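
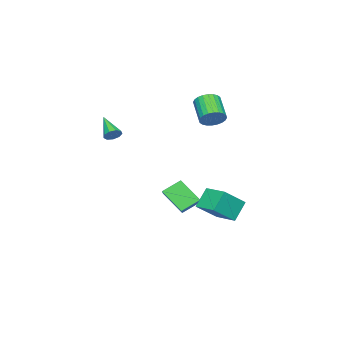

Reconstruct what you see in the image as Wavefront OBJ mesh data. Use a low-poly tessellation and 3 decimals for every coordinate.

v -2.437 0.6 -5.015
v -3.407 0.785 -3.794
v -1.914 2.122 -4.829
v -2.884 2.307 -3.609
v -0.996 -0.047 -3.771
v -1.966 0.138 -2.551
v -0.473 1.475 -3.586
v -1.443 1.66 -2.365
v 4.237 -2.529 3.282
v 4.735 -2.776 3.408
v 3.423 -3.671 4.258
v 4.655 -2.497 3.668
v 4.38 -2.232 3.747
v 4.038 -2.107 3.609
v 3.789 -2.178 3.317
v 3.75 -2.414 3.009
v 3.939 -2.703 2.828
v 4.268 -2.911 2.86
v 4.582 -2.939 3.089
v -3.244 -0.949 -4.372
v -3.407 -2.398 -3.077
v -2.487 -0.574 -3.856
v -2.65 -2.022 -2.561
v -2.33 -1.738 -5.139
v -2.493 -3.186 -3.844
v -1.573 -1.362 -4.623
v -1.736 -2.811 -3.328
v -2.509 0.259 3.009
v -1.96 -0.387 2.948
v -3.021 -1.385 3.971
v -3.571 -0.739 4.031
v -1.847 -0.231 3.218
v -2.908 -1.229 4.241
v -1.835 0 3.456
v -2.896 -0.998 4.479
v -1.925 0.27 3.626
v -2.986 -0.728 4.649
v -2.104 0.539 3.702
v -3.166 -0.459 4.724
v -2.346 0.765 3.672
v -3.407 -0.234 4.695
v -2.611 0.913 3.541
v -3.673 -0.085 4.564
v -2.862 0.963 3.33
v -3.923 -0.035 4.352
v -3.059 0.905 3.069
v -4.12 -0.093 4.092
v -3.172 0.749 2.799
v -4.233 -0.249 3.822
v -3.184 0.518 2.561
v -4.245 -0.48 3.584
v -3.094 0.248 2.391
v -4.155 -0.75 3.414
v -2.914 -0.021 2.316
v -3.976 -1.019 3.338
v -2.673 -0.246 2.345
v -3.734 -1.245 3.368
v -2.407 -0.395 2.476
v -3.469 -1.393 3.499
v -2.157 -0.445 2.688
v -3.218 -1.443 3.71
f 2 4 1
f 5 2 1
f 1 4 3
f 3 5 1
f 2 8 4
f 6 2 5
f 6 8 2
f 4 8 3
f 7 5 3
f 3 8 7
f 7 6 5
f 8 6 7
f 10 9 12
f 10 12 11
f 12 9 13
f 12 13 11
f 13 9 14
f 13 14 11
f 14 9 15
f 14 15 11
f 15 9 16
f 15 16 11
f 16 9 17
f 16 17 11
f 17 9 18
f 17 18 11
f 18 9 19
f 18 19 11
f 19 9 10
f 19 10 11
f 21 23 20
f 24 21 20
f 20 23 22
f 22 24 20
f 21 27 23
f 25 21 24
f 25 27 21
f 23 27 22
f 26 24 22
f 22 27 26
f 26 25 24
f 27 25 26
f 29 28 32
f 29 32 30
f 30 32 33
f 30 33 31
f 32 28 34
f 32 34 33
f 33 34 35
f 33 35 31
f 34 28 36
f 34 36 35
f 35 36 37
f 35 37 31
f 36 28 38
f 36 38 37
f 37 38 39
f 37 39 31
f 38 28 40
f 38 40 39
f 39 40 41
f 39 41 31
f 40 28 42
f 40 42 41
f 41 42 43
f 41 43 31
f 42 28 44
f 42 44 43
f 43 44 45
f 43 45 31
f 44 28 46
f 44 46 45
f 45 46 47
f 45 47 31
f 46 28 48
f 46 48 47
f 47 48 49
f 47 49 31
f 48 28 50
f 48 50 49
f 49 50 51
f 49 51 31
f 50 28 52
f 50 52 51
f 51 52 53
f 51 53 31
f 52 28 54
f 52 54 53
f 53 54 55
f 53 55 31
f 54 28 56
f 54 56 55
f 55 56 57
f 55 57 31
f 56 28 58
f 56 58 57
f 57 58 59
f 57 59 31
f 58 28 60
f 58 60 59
f 59 60 61
f 59 61 31
f 60 28 29
f 60 29 61
f 61 29 30
f 61 30 31



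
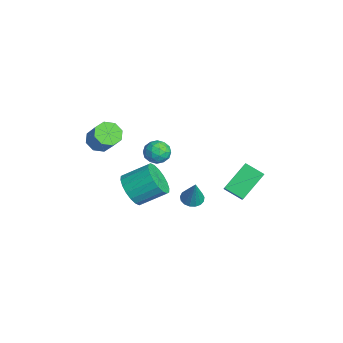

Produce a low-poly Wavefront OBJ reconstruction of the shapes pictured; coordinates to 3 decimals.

v -2.051 -3.63 1.025
v -1.442 -3.522 0.487
v -0.44 -3.242 1.677
v -1.049 -3.35 2.215
v -1.745 -2.988 0.617
v -0.743 -2.708 1.806
v -2.227 -2.83 0.986
v -1.226 -2.55 2.175
v -2.606 -3.14 1.378
v -1.605 -2.861 2.567
v -2.66 -3.738 1.563
v -1.658 -3.458 2.753
v -2.357 -4.272 1.434
v -1.355 -3.992 2.623
v -1.874 -4.43 1.065
v -0.873 -4.15 2.254
v -1.495 -4.119 0.673
v -0.494 -3.84 1.862
v -3.003 0.559 -1.458
v -2.474 0.116 -0.997
v -3.706 -0.556 -1.723
v -3.177 -0.999 -1.262
v -3.687 -0.454 -0.899
v -3.253 0.235 -0.735
v -2.927 -0.675 -1.985
v -2.493 0.014 -1.821
v -2.427 -0.647 -1.322
v -2.897 -0.51 -0.651
v -3.283 0.07 -2.069
v -3.753 0.207 -1.398
v -2.677 0.435 -1.204
v -3.503 -0.875 -1.516
v -3.803 -0.555 -1.302
v -3.492 -0.815 -1.031
v -3.135 0.506 -1.051
v -2.824 0.245 -0.779
v -3.537 -0.09 -0.722
v -3.356 -0.685 -1.941
v -3.045 -0.946 -1.669
v -2.688 0.375 -1.689
v -2.377 0.115 -1.418
v -2.643 -0.35 -1.998
v -2.338 -0.274 -1.124
v -2.751 -0.929 -1.28
v -2.604 -0.739 -1.705
v -2.349 -0.334 -1.609
v -2.614 -0.193 -0.73
v -3.027 -0.848 -0.885
v -3.327 -0.528 -0.672
v -3.072 -0.123 -0.576
v -2.586 -0.642 -0.921
v -3.153 0.408 -1.835
v -3.566 -0.247 -1.99
v -3.108 -0.317 -2.144
v -2.853 0.088 -2.048
v -3.429 0.489 -1.44
v -3.842 -0.166 -1.596
v -3.831 -0.106 -1.111
v -3.576 0.299 -1.015
v -3.594 0.202 -1.799
v 1.388 2.369 -1.57
v 2.633 2.058 -0.485
v 0.668 3.717 -0.358
v 1.913 3.406 0.727
v 2.067 3.214 -2.107
v 3.312 2.903 -1.022
v 1.347 4.562 -0.895
v 2.592 4.251 0.19
v 0.071 0.983 -3.084
v 0.631 0.688 -3.304
v 0.709 0.997 -1.476
v 0.693 1.001 -3.331
v 0.613 1.31 -3.302
v 0.409 1.545 -3.223
v 0.127 1.65 -3.112
v -0.167 1.603 -2.995
v -0.407 1.414 -2.898
v -0.538 1.126 -2.844
v -0.529 0.805 -2.844
v -0.382 0.525 -2.9
v -0.132 0.35 -2.998
v 0.165 0.32 -3.116
v 0.44 0.442 -3.226
v 2.792 -2.993 0.437
v 3.617 -2.76 -0.185
v 3.874 -1.354 0.68
v 3.048 -1.587 1.303
v 3.256 -2.556 -0.41
v 3.512 -1.151 0.456
v 2.803 -2.438 -0.466
v 3.059 -1.033 0.399
v 2.347 -2.431 -0.344
v 2.603 -1.025 0.522
v 1.98 -2.534 -0.066
v 2.236 -1.129 0.799
v 1.773 -2.729 0.311
v 2.029 -1.324 1.176
v 1.768 -2.975 0.713
v 2.025 -1.57 1.578
v 1.966 -3.226 1.06
v 2.223 -1.82 1.925
v 2.328 -3.429 1.284
v 2.584 -2.024 2.15
v 2.781 -3.547 1.341
v 3.037 -2.142 2.206
v 3.237 -3.555 1.218
v 3.493 -2.149 2.084
v 3.604 -3.451 0.941
v 3.86 -2.046 1.806
v 3.811 -3.256 0.564
v 4.067 -1.851 1.429
v 3.815 -3.01 0.162
v 4.072 -1.605 1.027
f 2 1 5
f 2 5 3
f 3 5 6
f 3 6 4
f 5 1 7
f 5 7 6
f 6 7 8
f 6 8 4
f 7 1 9
f 7 9 8
f 8 9 10
f 8 10 4
f 9 1 11
f 9 11 10
f 10 11 12
f 10 12 4
f 11 1 13
f 11 13 12
f 12 13 14
f 12 14 4
f 13 1 15
f 13 15 14
f 14 15 16
f 14 16 4
f 15 1 17
f 15 17 16
f 16 17 18
f 16 18 4
f 17 1 2
f 17 2 18
f 18 2 3
f 18 3 4
f 19 56 35
f 56 30 59
f 35 59 24
f 56 59 35
f 19 35 31
f 35 24 36
f 31 36 20
f 35 36 31
f 19 31 40
f 31 20 41
f 40 41 26
f 31 41 40
f 19 40 52
f 40 26 55
f 52 55 29
f 40 55 52
f 19 52 56
f 52 29 60
f 56 60 30
f 52 60 56
f 20 36 47
f 36 24 50
f 47 50 28
f 36 50 47
f 24 59 37
f 59 30 58
f 37 58 23
f 59 58 37
f 30 60 57
f 60 29 53
f 57 53 21
f 60 53 57
f 29 55 54
f 55 26 42
f 54 42 25
f 55 42 54
f 26 41 46
f 41 20 43
f 46 43 27
f 41 43 46
f 22 48 34
f 48 28 49
f 34 49 23
f 48 49 34
f 22 34 32
f 34 23 33
f 32 33 21
f 34 33 32
f 22 32 39
f 32 21 38
f 39 38 25
f 32 38 39
f 22 39 44
f 39 25 45
f 44 45 27
f 39 45 44
f 22 44 48
f 44 27 51
f 48 51 28
f 44 51 48
f 23 49 37
f 49 28 50
f 37 50 24
f 49 50 37
f 21 33 57
f 33 23 58
f 57 58 30
f 33 58 57
f 25 38 54
f 38 21 53
f 54 53 29
f 38 53 54
f 27 45 46
f 45 25 42
f 46 42 26
f 45 42 46
f 28 51 47
f 51 27 43
f 47 43 20
f 51 43 47
f 62 64 61
f 65 62 61
f 61 64 63
f 63 65 61
f 62 68 64
f 66 62 65
f 66 68 62
f 64 68 63
f 67 65 63
f 63 68 67
f 67 66 65
f 68 66 67
f 70 69 72
f 70 72 71
f 72 69 73
f 72 73 71
f 73 69 74
f 73 74 71
f 74 69 75
f 74 75 71
f 75 69 76
f 75 76 71
f 76 69 77
f 76 77 71
f 77 69 78
f 77 78 71
f 78 69 79
f 78 79 71
f 79 69 80
f 79 80 71
f 80 69 81
f 80 81 71
f 81 69 82
f 81 82 71
f 82 69 83
f 82 83 71
f 83 69 70
f 83 70 71
f 85 84 88
f 85 88 86
f 86 88 89
f 86 89 87
f 88 84 90
f 88 90 89
f 89 90 91
f 89 91 87
f 90 84 92
f 90 92 91
f 91 92 93
f 91 93 87
f 92 84 94
f 92 94 93
f 93 94 95
f 93 95 87
f 94 84 96
f 94 96 95
f 95 96 97
f 95 97 87
f 96 84 98
f 96 98 97
f 97 98 99
f 97 99 87
f 98 84 100
f 98 100 99
f 99 100 101
f 99 101 87
f 100 84 102
f 100 102 101
f 101 102 103
f 101 103 87
f 102 84 104
f 102 104 103
f 103 104 105
f 103 105 87
f 104 84 106
f 104 106 105
f 105 106 107
f 105 107 87
f 106 84 108
f 106 108 107
f 107 108 109
f 107 109 87
f 108 84 110
f 108 110 109
f 109 110 111
f 109 111 87
f 110 84 112
f 110 112 111
f 111 112 113
f 111 113 87
f 112 84 85
f 112 85 113
f 113 85 86
f 113 86 87



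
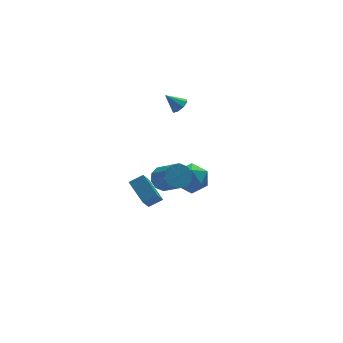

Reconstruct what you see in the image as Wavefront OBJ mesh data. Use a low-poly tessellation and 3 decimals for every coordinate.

v -2.541 -0.459 -3.23
v -2.726 0.861 -2.44
v -1.738 0.479 -4.608
v -1.922 1.799 -3.817
v -1.738 -0.579 -2.843
v -1.922 0.741 -2.052
v -0.934 0.359 -4.22
v -1.119 1.679 -3.43
v -0.072 0.057 3.4
v 0.224 -0.209 3.793
v -0.708 0.503 4.18
v 0.383 0.178 3.702
v 0.276 0.495 3.434
v -0.036 0.555 3.146
v -0.369 0.324 3.007
v -0.528 -0.064 3.098
v -0.42 -0.38 3.366
v -0.109 -0.44 3.654
v 0.6 -0.056 -1.426
v 1.123 -0.205 -2.302
v -0.563 -1.135 -1.938
v -0.04 -1.284 -2.814
v 0.342 -1.627 -1.92
v 1.061 -0.961 -1.604
v -0.501 -0.379 -2.636
v 0.218 0.287 -2.32
v 0.443 -0.405 -3.049
v 0.963 -1.176 -2.607
v -0.403 -0.164 -1.633
v 0.117 -0.935 -1.191
v -2.38 -2.711 0.324
v -1.605 -2.702 0.237
v -1.465 -4.019 1.35
v -2.24 -4.029 1.436
v -1.718 -2.407 0.601
v -1.578 -3.724 1.714
v -2.083 -2.228 0.859
v -1.944 -3.545 1.972
v -2.563 -2.233 0.912
v -2.423 -3.551 2.025
v -2.972 -2.422 0.741
v -2.832 -3.739 1.854
v -3.155 -2.721 0.41
v -3.015 -4.038 1.523
v -3.042 -3.016 0.046
v -2.902 -4.333 1.159
v -2.676 -3.195 -0.212
v -2.537 -4.512 0.901
v -2.197 -3.189 -0.265
v -2.057 -4.507 0.848
v -1.788 -3.001 -0.094
v -1.648 -4.318 1.019
f 2 4 1
f 5 2 1
f 1 4 3
f 3 5 1
f 2 8 4
f 6 2 5
f 6 8 2
f 4 8 3
f 7 5 3
f 3 8 7
f 7 6 5
f 8 6 7
f 10 9 12
f 10 12 11
f 12 9 13
f 12 13 11
f 13 9 14
f 13 14 11
f 14 9 15
f 14 15 11
f 15 9 16
f 15 16 11
f 16 9 17
f 16 17 11
f 17 9 18
f 17 18 11
f 18 9 10
f 18 10 11
f 19 30 24
f 19 24 20
f 19 20 26
f 19 26 29
f 19 29 30
f 20 24 28
f 24 30 23
f 30 29 21
f 29 26 25
f 26 20 27
f 22 28 23
f 22 23 21
f 22 21 25
f 22 25 27
f 22 27 28
f 23 28 24
f 21 23 30
f 25 21 29
f 27 25 26
f 28 27 20
f 32 31 35
f 32 35 33
f 33 35 36
f 33 36 34
f 35 31 37
f 35 37 36
f 36 37 38
f 36 38 34
f 37 31 39
f 37 39 38
f 38 39 40
f 38 40 34
f 39 31 41
f 39 41 40
f 40 41 42
f 40 42 34
f 41 31 43
f 41 43 42
f 42 43 44
f 42 44 34
f 43 31 45
f 43 45 44
f 44 45 46
f 44 46 34
f 45 31 47
f 45 47 46
f 46 47 48
f 46 48 34
f 47 31 49
f 47 49 48
f 48 49 50
f 48 50 34
f 49 31 51
f 49 51 50
f 50 51 52
f 50 52 34
f 51 31 32
f 51 32 52
f 52 32 33
f 52 33 34



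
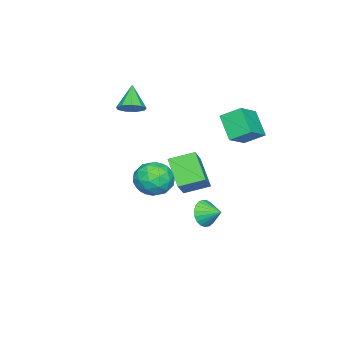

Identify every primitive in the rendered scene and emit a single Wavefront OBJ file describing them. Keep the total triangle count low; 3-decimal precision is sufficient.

v 3.574 3.482 -1.377
v 3.975 3.161 -0.712
v 3.686 4.438 -0.983
v 4.239 3.222 -0.934
v 4.387 3.327 -1.232
v 4.395 3.46 -1.555
v 4.261 3.596 -1.847
v 4.008 3.712 -2.058
v 3.681 3.789 -2.152
v 3.334 3.813 -2.111
v 3.03 3.779 -1.944
v 2.819 3.694 -1.678
v 2.739 3.573 -1.361
v 2.804 3.435 -1.046
v 3.001 3.306 -0.789
v 3.298 3.207 -0.633
v 3.643 3.156 -0.606
v -2.735 2.537 0.459
v -3.537 1.568 1.632
v -3.013 3.627 1.169
v -3.815 2.658 2.342
v -1.325 2.362 1.278
v -2.127 1.393 2.451
v -1.603 3.452 1.988
v -2.405 2.483 3.161
v -2.329 -1.418 -2.077
v -0.972 -1.041 -0.816
v -3.101 -0.194 -1.612
v -1.744 0.183 -0.351
v -1.396 -0.323 -3.409
v -0.039 0.054 -2.148
v -2.168 0.901 -2.944
v -0.811 1.278 -1.683
v -1.94 -1.617 -3.77
v -1.304 -2.31 -2.993
v -3.396 -2.95 -3.767
v -2.76 -3.643 -2.99
v -3.223 -2.578 -2.618
v -2.324 -1.754 -2.62
v -2.376 -3.506 -4.14
v -1.477 -2.682 -4.142
v -1.574 -3.477 -3.222
v -2.097 -2.904 -2.282
v -2.603 -2.356 -4.478
v -3.126 -1.783 -3.538
v -1.495 -1.847 -3.382
v -3.205 -3.413 -3.378
v -3.478 -2.787 -3.159
v -3.104 -3.195 -2.703
v -2.094 -1.52 -3.162
v -1.72 -1.927 -2.706
v -2.848 -2.085 -2.485
v -2.98 -3.333 -4.054
v -2.606 -3.74 -3.598
v -1.596 -2.065 -4.057
v -1.222 -2.473 -3.601
v -1.852 -3.175 -4.275
v -1.279 -2.94 -3.06
v -2.134 -3.723 -3.058
v -1.909 -3.643 -3.734
v -1.38 -3.159 -3.735
v -1.587 -2.603 -2.507
v -2.442 -3.386 -2.505
v -2.714 -2.76 -2.286
v -2.186 -2.276 -2.288
v -1.745 -3.289 -2.642
v -2.258 -1.874 -4.255
v -3.113 -2.657 -4.253
v -2.514 -2.984 -4.472
v -1.986 -2.5 -4.474
v -2.566 -1.537 -3.702
v -3.421 -2.32 -3.7
v -3.32 -2.101 -3.025
v -2.791 -1.617 -3.026
v -2.955 -1.971 -4.118
v -1.352 -3.41 2.236
v -0.872 -4.048 2.374
v -2.368 -3.91 3.464
v -0.709 -3.619 2.684
v -0.847 -3.091 2.784
v -1.221 -2.713 2.628
v -1.656 -2.662 2.289
v -1.949 -2.96 1.925
v -1.962 -3.469 1.707
v -1.69 -3.951 1.737
v -1.259 -4.18 2
f 2 1 4
f 2 4 3
f 4 1 5
f 4 5 3
f 5 1 6
f 5 6 3
f 6 1 7
f 6 7 3
f 7 1 8
f 7 8 3
f 8 1 9
f 8 9 3
f 9 1 10
f 9 10 3
f 10 1 11
f 10 11 3
f 11 1 12
f 11 12 3
f 12 1 13
f 12 13 3
f 13 1 14
f 13 14 3
f 14 1 15
f 14 15 3
f 15 1 16
f 15 16 3
f 16 1 17
f 16 17 3
f 17 1 2
f 17 2 3
f 19 21 18
f 22 19 18
f 18 21 20
f 20 22 18
f 19 25 21
f 23 19 22
f 23 25 19
f 21 25 20
f 24 22 20
f 20 25 24
f 24 23 22
f 25 23 24
f 27 29 26
f 30 27 26
f 26 29 28
f 28 30 26
f 27 33 29
f 31 27 30
f 31 33 27
f 29 33 28
f 32 30 28
f 28 33 32
f 32 31 30
f 33 31 32
f 34 71 50
f 71 45 74
f 50 74 39
f 71 74 50
f 34 50 46
f 50 39 51
f 46 51 35
f 50 51 46
f 34 46 55
f 46 35 56
f 55 56 41
f 46 56 55
f 34 55 67
f 55 41 70
f 67 70 44
f 55 70 67
f 34 67 71
f 67 44 75
f 71 75 45
f 67 75 71
f 35 51 62
f 51 39 65
f 62 65 43
f 51 65 62
f 39 74 52
f 74 45 73
f 52 73 38
f 74 73 52
f 45 75 72
f 75 44 68
f 72 68 36
f 75 68 72
f 44 70 69
f 70 41 57
f 69 57 40
f 70 57 69
f 41 56 61
f 56 35 58
f 61 58 42
f 56 58 61
f 37 63 49
f 63 43 64
f 49 64 38
f 63 64 49
f 37 49 47
f 49 38 48
f 47 48 36
f 49 48 47
f 37 47 54
f 47 36 53
f 54 53 40
f 47 53 54
f 37 54 59
f 54 40 60
f 59 60 42
f 54 60 59
f 37 59 63
f 59 42 66
f 63 66 43
f 59 66 63
f 38 64 52
f 64 43 65
f 52 65 39
f 64 65 52
f 36 48 72
f 48 38 73
f 72 73 45
f 48 73 72
f 40 53 69
f 53 36 68
f 69 68 44
f 53 68 69
f 42 60 61
f 60 40 57
f 61 57 41
f 60 57 61
f 43 66 62
f 66 42 58
f 62 58 35
f 66 58 62
f 77 76 79
f 77 79 78
f 79 76 80
f 79 80 78
f 80 76 81
f 80 81 78
f 81 76 82
f 81 82 78
f 82 76 83
f 82 83 78
f 83 76 84
f 83 84 78
f 84 76 85
f 84 85 78
f 85 76 86
f 85 86 78
f 86 76 77
f 86 77 78



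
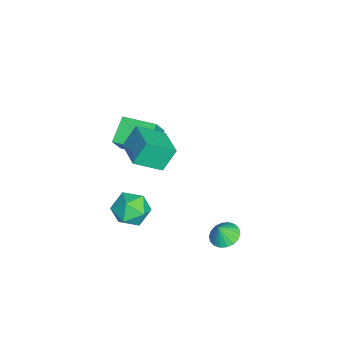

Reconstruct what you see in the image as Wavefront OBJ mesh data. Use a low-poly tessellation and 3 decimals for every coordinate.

v 3.835 2.266 -2.03
v 4.463 1.756 -2.376
v 4.105 1.934 -1.05
v 4.65 2.094 -2.313
v 4.676 2.466 -2.194
v 4.536 2.798 -2.043
v 4.256 3.026 -1.889
v 3.894 3.103 -1.763
v 3.519 3.014 -1.69
v 3.207 2.777 -1.684
v 3.02 2.439 -1.747
v 2.994 2.067 -1.866
v 3.134 1.734 -2.018
v 3.414 1.507 -2.172
v 3.776 1.43 -2.298
v 4.151 1.519 -2.371
v -0.005 -2.797 -3.07
v 0.864 -1.967 -3.335
v 1.396 -4.193 -2.845
v 2.265 -3.363 -3.11
v 1.637 -3.281 -2.055
v 0.772 -2.418 -2.194
v 1.488 -3.742 -3.986
v 0.623 -2.879 -4.125
v 1.787 -2.551 -3.901
v 1.879 -2.267 -2.708
v 0.381 -3.893 -3.472
v 0.473 -3.609 -2.279
v -2.15 -3.991 -0.882
v -3.59 -3.551 0.067
v -1.448 -2.018 -0.731
v -2.888 -1.578 0.218
v -1.392 -4.362 0.442
v -2.832 -3.922 1.391
v -0.69 -2.389 0.593
v -2.13 -1.949 1.542
v 0.844 -1.164 3.763
v 1.347 -2.688 4.761
v 2.597 -0.422 4.012
v 3.101 -1.946 5.01
v 1.319 -1.854 2.47
v 1.823 -3.378 3.468
v 3.073 -1.112 2.719
v 3.576 -2.636 3.717
f 2 1 4
f 2 4 3
f 4 1 5
f 4 5 3
f 5 1 6
f 5 6 3
f 6 1 7
f 6 7 3
f 7 1 8
f 7 8 3
f 8 1 9
f 8 9 3
f 9 1 10
f 9 10 3
f 10 1 11
f 10 11 3
f 11 1 12
f 11 12 3
f 12 1 13
f 12 13 3
f 13 1 14
f 13 14 3
f 14 1 15
f 14 15 3
f 15 1 16
f 15 16 3
f 16 1 2
f 16 2 3
f 17 28 22
f 17 22 18
f 17 18 24
f 17 24 27
f 17 27 28
f 18 22 26
f 22 28 21
f 28 27 19
f 27 24 23
f 24 18 25
f 20 26 21
f 20 21 19
f 20 19 23
f 20 23 25
f 20 25 26
f 21 26 22
f 19 21 28
f 23 19 27
f 25 23 24
f 26 25 18
f 30 32 29
f 33 30 29
f 29 32 31
f 31 33 29
f 30 36 32
f 34 30 33
f 34 36 30
f 32 36 31
f 35 33 31
f 31 36 35
f 35 34 33
f 36 34 35
f 38 40 37
f 41 38 37
f 37 40 39
f 39 41 37
f 38 44 40
f 42 38 41
f 42 44 38
f 40 44 39
f 43 41 39
f 39 44 43
f 43 42 41
f 44 42 43



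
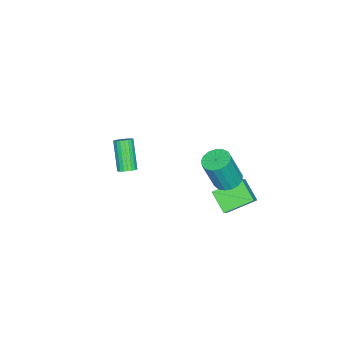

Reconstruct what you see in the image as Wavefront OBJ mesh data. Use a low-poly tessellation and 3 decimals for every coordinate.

v 1.015 3.901 0.944
v 1.815 4.093 0.773
v 2.365 3.61 2.805
v 1.565 3.419 2.976
v 1.657 4.441 0.898
v 2.207 3.958 2.93
v 1.352 4.665 1.034
v 1.902 4.183 3.066
v 0.97 4.714 1.149
v 1.52 4.232 3.181
v 0.599 4.578 1.217
v 1.149 4.095 3.249
v 0.322 4.286 1.222
v 0.872 3.804 3.255
v 0.204 3.906 1.164
v 0.754 3.424 3.197
v 0.272 3.525 1.055
v 0.822 3.042 3.088
v 0.511 3.23 0.921
v 1.06 2.748 2.953
v 0.864 3.089 0.792
v 1.414 2.607 2.824
v 1.252 3.134 0.698
v 1.802 2.652 2.73
v 1.586 3.355 0.66
v 2.136 2.873 2.692
v 1.789 3.701 0.687
v 2.339 3.219 2.719
v -2.785 4.058 -4.288
v -3.455 2.995 -3.38
v -1.962 4.201 -3.513
v -2.632 3.138 -2.605
v -1.748 2.682 -5.135
v -2.418 1.619 -4.227
v -0.925 2.825 -4.36
v -1.595 1.762 -3.452
v -1.103 -3.354 -3.162
v -0.673 -3.732 -3.069
v -1.707 -4.504 -1.425
v -2.137 -4.126 -1.518
v -0.603 -3.543 -2.937
v -1.637 -4.315 -1.292
v -0.62 -3.322 -2.843
v -1.653 -4.093 -1.199
v -0.72 -3.106 -2.805
v -1.754 -3.877 -1.16
v -0.887 -2.933 -2.828
v -1.92 -3.704 -1.184
v -1.09 -2.833 -2.91
v -2.124 -3.604 -1.265
v -1.297 -2.823 -3.035
v -2.33 -3.594 -1.39
v -1.469 -2.905 -3.181
v -2.503 -3.676 -1.537
v -1.579 -3.065 -3.325
v -2.612 -3.836 -1.68
v -1.606 -3.275 -3.441
v -2.639 -4.046 -1.796
v -1.546 -3.498 -3.508
v -2.58 -4.27 -1.863
v -1.41 -3.697 -3.516
v -2.443 -4.468 -1.871
v -1.221 -3.837 -3.462
v -2.254 -4.608 -1.818
v -1.011 -3.893 -3.357
v -2.044 -4.664 -1.712
v -0.817 -3.856 -3.218
v -1.851 -4.627 -1.573
f 2 1 5
f 2 5 3
f 3 5 6
f 3 6 4
f 5 1 7
f 5 7 6
f 6 7 8
f 6 8 4
f 7 1 9
f 7 9 8
f 8 9 10
f 8 10 4
f 9 1 11
f 9 11 10
f 10 11 12
f 10 12 4
f 11 1 13
f 11 13 12
f 12 13 14
f 12 14 4
f 13 1 15
f 13 15 14
f 14 15 16
f 14 16 4
f 15 1 17
f 15 17 16
f 16 17 18
f 16 18 4
f 17 1 19
f 17 19 18
f 18 19 20
f 18 20 4
f 19 1 21
f 19 21 20
f 20 21 22
f 20 22 4
f 21 1 23
f 21 23 22
f 22 23 24
f 22 24 4
f 23 1 25
f 23 25 24
f 24 25 26
f 24 26 4
f 25 1 27
f 25 27 26
f 26 27 28
f 26 28 4
f 27 1 2
f 27 2 28
f 28 2 3
f 28 3 4
f 30 32 29
f 33 30 29
f 29 32 31
f 31 33 29
f 30 36 32
f 34 30 33
f 34 36 30
f 32 36 31
f 35 33 31
f 31 36 35
f 35 34 33
f 36 34 35
f 38 37 41
f 38 41 39
f 39 41 42
f 39 42 40
f 41 37 43
f 41 43 42
f 42 43 44
f 42 44 40
f 43 37 45
f 43 45 44
f 44 45 46
f 44 46 40
f 45 37 47
f 45 47 46
f 46 47 48
f 46 48 40
f 47 37 49
f 47 49 48
f 48 49 50
f 48 50 40
f 49 37 51
f 49 51 50
f 50 51 52
f 50 52 40
f 51 37 53
f 51 53 52
f 52 53 54
f 52 54 40
f 53 37 55
f 53 55 54
f 54 55 56
f 54 56 40
f 55 37 57
f 55 57 56
f 56 57 58
f 56 58 40
f 57 37 59
f 57 59 58
f 58 59 60
f 58 60 40
f 59 37 61
f 59 61 60
f 60 61 62
f 60 62 40
f 61 37 63
f 61 63 62
f 62 63 64
f 62 64 40
f 63 37 65
f 63 65 64
f 64 65 66
f 64 66 40
f 65 37 67
f 65 67 66
f 66 67 68
f 66 68 40
f 67 37 38
f 67 38 68
f 68 38 39
f 68 39 40



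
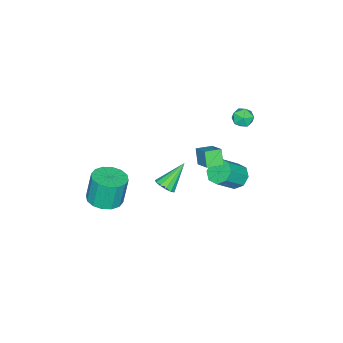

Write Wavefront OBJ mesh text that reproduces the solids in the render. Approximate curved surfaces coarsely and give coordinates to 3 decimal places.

v -3.981 1.54 -3.739
v -3.324 1.817 -4.288
v -2.103 1.337 -3.071
v -2.759 1.06 -2.521
v -3.545 2.317 -3.869
v -2.324 1.836 -2.652
v -4.021 2.362 -3.373
v -2.8 1.881 -2.156
v -4.474 1.925 -3.092
v -3.252 1.445 -1.875
v -4.637 1.263 -3.189
v -3.416 0.783 -1.972
v -4.416 0.764 -3.608
v -3.195 0.283 -2.391
v -3.94 0.719 -4.104
v -2.719 0.238 -2.887
v -3.488 1.155 -4.385
v -2.266 0.675 -3.168
v -0.419 2.013 2.275
v 0.266 3.037 3.057
v 0.001 2.424 1.369
v 0.686 3.449 2.152
v 0.374 1.411 2.368
v 1.059 2.436 3.151
v 0.794 1.823 1.463
v 1.479 2.847 2.245
v 4.437 1.999 2.531
v 4.781 1.646 2.97
v 3.223 2.481 3.869
v 4.924 1.989 2.977
v 4.913 2.336 2.842
v 4.75 2.575 2.608
v 4.489 2.632 2.35
v 4.211 2.488 2.149
v 4.005 2.188 2.07
v 3.936 1.829 2.137
v 4.027 1.524 2.329
v 4.248 1.369 2.585
v 4.529 1.415 2.824
v 3.96 -2.438 -1.462
v 4.921 -1.958 -1.344
v 4.6 -1.783 0.541
v 3.64 -2.262 0.422
v 4.562 -1.541 -1.444
v 4.242 -1.366 0.441
v 4.042 -1.364 -1.549
v 3.722 -1.189 0.336
v 3.5 -1.475 -1.63
v 3.18 -1.3 0.255
v 3.082 -1.844 -1.667
v 2.761 -1.668 0.218
v 2.898 -2.372 -1.649
v 2.578 -2.196 0.236
v 3 -2.917 -1.581
v 2.679 -2.742 0.304
v 3.358 -3.334 -1.481
v 3.038 -3.159 0.404
v 3.878 -3.511 -1.376
v 3.558 -3.336 0.509
v 4.42 -3.4 -1.295
v 4.1 -3.225 0.59
v 4.839 -3.032 -1.258
v 4.518 -2.856 0.627
v 5.022 -2.504 -1.276
v 4.702 -2.328 0.609
v -4.601 2.074 2.31
v -4.06 2.594 2.404
v -3.76 1.266 1.936
v -3.219 1.786 2.03
v -3.572 1.494 2.633
v -4.092 1.993 2.864
v -3.728 1.867 1.476
v -4.248 2.366 1.707
v -3.52 2.466 1.889
v -3.423 2.236 2.604
v -4.397 1.624 1.736
v -4.3 1.394 2.451
f 2 1 5
f 2 5 3
f 3 5 6
f 3 6 4
f 5 1 7
f 5 7 6
f 6 7 8
f 6 8 4
f 7 1 9
f 7 9 8
f 8 9 10
f 8 10 4
f 9 1 11
f 9 11 10
f 10 11 12
f 10 12 4
f 11 1 13
f 11 13 12
f 12 13 14
f 12 14 4
f 13 1 15
f 13 15 14
f 14 15 16
f 14 16 4
f 15 1 17
f 15 17 16
f 16 17 18
f 16 18 4
f 17 1 2
f 17 2 18
f 18 2 3
f 18 3 4
f 20 22 19
f 23 20 19
f 19 22 21
f 21 23 19
f 20 26 22
f 24 20 23
f 24 26 20
f 22 26 21
f 25 23 21
f 21 26 25
f 25 24 23
f 26 24 25
f 28 27 30
f 28 30 29
f 30 27 31
f 30 31 29
f 31 27 32
f 31 32 29
f 32 27 33
f 32 33 29
f 33 27 34
f 33 34 29
f 34 27 35
f 34 35 29
f 35 27 36
f 35 36 29
f 36 27 37
f 36 37 29
f 37 27 38
f 37 38 29
f 38 27 39
f 38 39 29
f 39 27 28
f 39 28 29
f 41 40 44
f 41 44 42
f 42 44 45
f 42 45 43
f 44 40 46
f 44 46 45
f 45 46 47
f 45 47 43
f 46 40 48
f 46 48 47
f 47 48 49
f 47 49 43
f 48 40 50
f 48 50 49
f 49 50 51
f 49 51 43
f 50 40 52
f 50 52 51
f 51 52 53
f 51 53 43
f 52 40 54
f 52 54 53
f 53 54 55
f 53 55 43
f 54 40 56
f 54 56 55
f 55 56 57
f 55 57 43
f 56 40 58
f 56 58 57
f 57 58 59
f 57 59 43
f 58 40 60
f 58 60 59
f 59 60 61
f 59 61 43
f 60 40 62
f 60 62 61
f 61 62 63
f 61 63 43
f 62 40 64
f 62 64 63
f 63 64 65
f 63 65 43
f 64 40 41
f 64 41 65
f 65 41 42
f 65 42 43
f 66 77 71
f 66 71 67
f 66 67 73
f 66 73 76
f 66 76 77
f 67 71 75
f 71 77 70
f 77 76 68
f 76 73 72
f 73 67 74
f 69 75 70
f 69 70 68
f 69 68 72
f 69 72 74
f 69 74 75
f 70 75 71
f 68 70 77
f 72 68 76
f 74 72 73
f 75 74 67



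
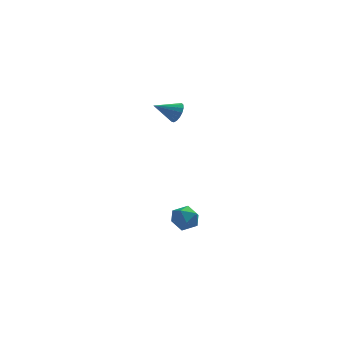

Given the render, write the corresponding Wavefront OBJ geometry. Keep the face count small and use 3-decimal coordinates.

v 3.087 2.109 -3.765
v 3.839 1.766 -3.685
v 2.521 0.894 -3.655
v 3.273 0.551 -3.575
v 2.97 1.031 -2.969
v 3.319 1.782 -3.037
v 3.041 0.878 -4.303
v 3.39 1.629 -4.371
v 3.811 1.005 -4.018
v 3.767 1.1 -3.194
v 2.593 1.56 -4.146
v 2.549 1.655 -3.322
v 2.764 2.206 3.308
v 3.085 1.9 3.77
v 1.616 1.914 3.912
v 3.065 2.188 3.873
v 2.977 2.48 3.846
v 2.84 2.71 3.696
v 2.685 2.824 3.457
v 2.549 2.796 3.184
v 2.462 2.633 2.94
v 2.444 2.373 2.78
v 2.5 2.074 2.741
v 2.616 1.806 2.832
v 2.766 1.629 3.032
v 2.916 1.585 3.295
v 3.031 1.682 3.562
f 1 12 6
f 1 6 2
f 1 2 8
f 1 8 11
f 1 11 12
f 2 6 10
f 6 12 5
f 12 11 3
f 11 8 7
f 8 2 9
f 4 10 5
f 4 5 3
f 4 3 7
f 4 7 9
f 4 9 10
f 5 10 6
f 3 5 12
f 7 3 11
f 9 7 8
f 10 9 2
f 14 13 16
f 14 16 15
f 16 13 17
f 16 17 15
f 17 13 18
f 17 18 15
f 18 13 19
f 18 19 15
f 19 13 20
f 19 20 15
f 20 13 21
f 20 21 15
f 21 13 22
f 21 22 15
f 22 13 23
f 22 23 15
f 23 13 24
f 23 24 15
f 24 13 25
f 24 25 15
f 25 13 26
f 25 26 15
f 26 13 27
f 26 27 15
f 27 13 14
f 27 14 15



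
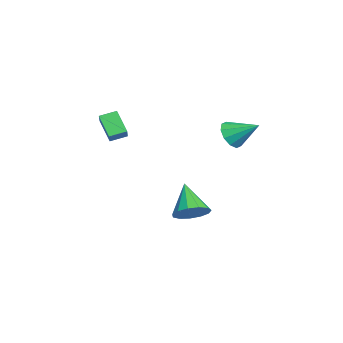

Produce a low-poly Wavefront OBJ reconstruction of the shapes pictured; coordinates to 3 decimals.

v -3.794 -4.607 1.57
v -2.916 -4.561 2.248
v -4.056 -3.704 1.848
v -3.178 -3.658 2.526
v -2.962 -4.022 0.454
v -2.084 -3.976 1.132
v -3.224 -3.119 0.732
v -2.346 -3.073 1.41
v 2.399 2.318 3.07
v 2.871 2.581 2.387
v 2.881 3.642 3.91
v 2.378 2.791 2.339
v 1.893 2.82 2.57
v 1.602 2.658 2.992
v 1.615 2.366 3.443
v 1.928 2.056 3.752
v 2.421 1.846 3.8
v 2.905 1.817 3.569
v 3.197 1.979 3.147
v 3.183 2.271 2.696
v -1.006 0.278 -3.761
v -0.354 -0.391 -3.352
v -2.394 -0.158 -2.259
v -0.244 0.115 -3.103
v -0.376 0.673 -3.063
v -0.708 1.106 -3.244
v -1.135 1.275 -3.589
v -1.521 1.129 -3.989
v -1.744 0.712 -4.316
v -1.732 0.157 -4.467
v -1.491 -0.359 -4.393
v -1.095 -0.673 -4.119
v -0.671 -0.685 -3.731
f 2 4 1
f 5 2 1
f 1 4 3
f 3 5 1
f 2 8 4
f 6 2 5
f 6 8 2
f 4 8 3
f 7 5 3
f 3 8 7
f 7 6 5
f 8 6 7
f 10 9 12
f 10 12 11
f 12 9 13
f 12 13 11
f 13 9 14
f 13 14 11
f 14 9 15
f 14 15 11
f 15 9 16
f 15 16 11
f 16 9 17
f 16 17 11
f 17 9 18
f 17 18 11
f 18 9 19
f 18 19 11
f 19 9 20
f 19 20 11
f 20 9 10
f 20 10 11
f 22 21 24
f 22 24 23
f 24 21 25
f 24 25 23
f 25 21 26
f 25 26 23
f 26 21 27
f 26 27 23
f 27 21 28
f 27 28 23
f 28 21 29
f 28 29 23
f 29 21 30
f 29 30 23
f 30 21 31
f 30 31 23
f 31 21 32
f 31 32 23
f 32 21 33
f 32 33 23
f 33 21 22
f 33 22 23



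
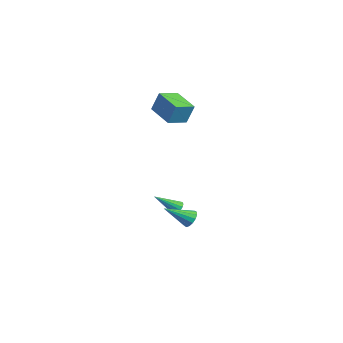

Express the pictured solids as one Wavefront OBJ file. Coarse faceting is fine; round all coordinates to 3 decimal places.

v -3.67 1.323 3.278
v -3.351 1.685 4.549
v -4.084 2.542 3.035
v -3.765 2.904 4.306
v -2.015 1.776 2.734
v -1.696 2.138 4.005
v -2.429 2.995 2.491
v -2.11 3.357 3.762
v 2.573 1.579 -2.75
v 3.131 1.668 -2.521
v 2.427 0.121 -1.83
v 2.936 1.814 -2.32
v 2.644 1.897 -2.235
v 2.333 1.895 -2.288
v 2.086 1.808 -2.464
v 1.97 1.66 -2.718
v 2.015 1.49 -2.98
v 2.21 1.344 -3.18
v 2.503 1.26 -3.266
v 2.814 1.262 -3.213
v 3.061 1.349 -3.036
v 3.177 1.498 -2.783
v -2.718 2.561 -4.266
v -2.494 2.835 -3.913
v -2.722 1.179 -3.194
v -2.747 2.867 -3.872
v -2.993 2.818 -3.937
v -3.165 2.7 -4.09
v -3.217 2.544 -4.29
v -3.136 2.394 -4.484
v -2.942 2.288 -4.62
v -2.689 2.255 -4.661
v -2.443 2.305 -4.596
v -2.271 2.423 -4.443
v -2.219 2.579 -4.243
v -2.301 2.729 -4.048
f 2 4 1
f 5 2 1
f 1 4 3
f 3 5 1
f 2 8 4
f 6 2 5
f 6 8 2
f 4 8 3
f 7 5 3
f 3 8 7
f 7 6 5
f 8 6 7
f 10 9 12
f 10 12 11
f 12 9 13
f 12 13 11
f 13 9 14
f 13 14 11
f 14 9 15
f 14 15 11
f 15 9 16
f 15 16 11
f 16 9 17
f 16 17 11
f 17 9 18
f 17 18 11
f 18 9 19
f 18 19 11
f 19 9 20
f 19 20 11
f 20 9 21
f 20 21 11
f 21 9 22
f 21 22 11
f 22 9 10
f 22 10 11
f 24 23 26
f 24 26 25
f 26 23 27
f 26 27 25
f 27 23 28
f 27 28 25
f 28 23 29
f 28 29 25
f 29 23 30
f 29 30 25
f 30 23 31
f 30 31 25
f 31 23 32
f 31 32 25
f 32 23 33
f 32 33 25
f 33 23 34
f 33 34 25
f 34 23 35
f 34 35 25
f 35 23 36
f 35 36 25
f 36 23 24
f 36 24 25



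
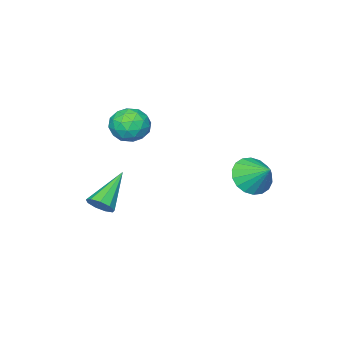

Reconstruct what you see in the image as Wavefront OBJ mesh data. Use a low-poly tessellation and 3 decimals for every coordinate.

v 0.434 0.818 -2.295
v 1.053 0.454 -1.9
v 0.526 1.722 -1.605
v 1.223 0.638 -2.165
v 1.237 0.859 -2.456
v 1.091 1.071 -2.714
v 0.815 1.233 -2.89
v 0.464 1.313 -2.948
v 0.107 1.295 -2.876
v -0.186 1.183 -2.689
v -0.356 0.998 -2.424
v -0.369 0.778 -2.133
v -0.224 0.566 -1.875
v 0.052 0.403 -1.699
v 0.403 0.323 -1.641
v 0.76 0.341 -1.713
v 1.854 -2.688 -0.912
v 2.64 -2.636 -0.866
v 1.9 -3.844 -0.374
v 2.686 -3.792 -0.328
v 2.232 -3.331 0.124
v 2.204 -2.616 -0.209
v 2.336 -3.864 -1.031
v 2.308 -3.149 -1.364
v 2.938 -3.362 -0.939
v 2.873 -3.033 -0.226
v 1.667 -3.447 -1.014
v 1.602 -3.118 -0.301
v 2.243 -2.56 -0.936
v 2.297 -3.92 -0.304
v 2.03 -3.649 -0.039
v 2.492 -3.618 -0.011
v 1.987 -2.549 -0.55
v 2.448 -2.518 -0.523
v 2.209 -2.927 0.059
v 2.092 -3.962 -0.717
v 2.553 -3.931 -0.69
v 2.048 -2.862 -1.229
v 2.51 -2.831 -1.201
v 2.331 -3.553 -1.299
v 2.88 -2.956 -0.952
v 2.907 -3.636 -0.636
v 2.701 -3.678 -1.049
v 2.685 -3.258 -1.245
v 2.842 -2.763 -0.533
v 2.869 -3.442 -0.216
v 2.602 -3.171 0.049
v 2.586 -2.751 -0.147
v 3.017 -3.19 -0.576
v 1.671 -3.038 -1.024
v 1.698 -3.717 -0.707
v 1.954 -3.729 -1.093
v 1.938 -3.309 -1.289
v 1.633 -2.844 -0.604
v 1.66 -3.524 -0.288
v 1.855 -3.222 0.005
v 1.839 -2.802 -0.191
v 1.523 -3.29 -0.664
v 4.304 -2.589 -3.562
v 4.578 -2.999 -3.319
v 2.976 -2.871 -2.538
v 4.647 -2.675 -3.14
v 4.555 -2.311 -3.159
v 4.346 -2.077 -3.367
v 4.117 -2.082 -3.665
v 3.975 -2.325 -3.915
v 3.988 -2.692 -4
v 4.148 -3.01 -3.88
v 4.381 -3.132 -3.61
f 2 1 4
f 2 4 3
f 4 1 5
f 4 5 3
f 5 1 6
f 5 6 3
f 6 1 7
f 6 7 3
f 7 1 8
f 7 8 3
f 8 1 9
f 8 9 3
f 9 1 10
f 9 10 3
f 10 1 11
f 10 11 3
f 11 1 12
f 11 12 3
f 12 1 13
f 12 13 3
f 13 1 14
f 13 14 3
f 14 1 15
f 14 15 3
f 15 1 16
f 15 16 3
f 16 1 2
f 16 2 3
f 17 54 33
f 54 28 57
f 33 57 22
f 54 57 33
f 17 33 29
f 33 22 34
f 29 34 18
f 33 34 29
f 17 29 38
f 29 18 39
f 38 39 24
f 29 39 38
f 17 38 50
f 38 24 53
f 50 53 27
f 38 53 50
f 17 50 54
f 50 27 58
f 54 58 28
f 50 58 54
f 18 34 45
f 34 22 48
f 45 48 26
f 34 48 45
f 22 57 35
f 57 28 56
f 35 56 21
f 57 56 35
f 28 58 55
f 58 27 51
f 55 51 19
f 58 51 55
f 27 53 52
f 53 24 40
f 52 40 23
f 53 40 52
f 24 39 44
f 39 18 41
f 44 41 25
f 39 41 44
f 20 46 32
f 46 26 47
f 32 47 21
f 46 47 32
f 20 32 30
f 32 21 31
f 30 31 19
f 32 31 30
f 20 30 37
f 30 19 36
f 37 36 23
f 30 36 37
f 20 37 42
f 37 23 43
f 42 43 25
f 37 43 42
f 20 42 46
f 42 25 49
f 46 49 26
f 42 49 46
f 21 47 35
f 47 26 48
f 35 48 22
f 47 48 35
f 19 31 55
f 31 21 56
f 55 56 28
f 31 56 55
f 23 36 52
f 36 19 51
f 52 51 27
f 36 51 52
f 25 43 44
f 43 23 40
f 44 40 24
f 43 40 44
f 26 49 45
f 49 25 41
f 45 41 18
f 49 41 45
f 60 59 62
f 60 62 61
f 62 59 63
f 62 63 61
f 63 59 64
f 63 64 61
f 64 59 65
f 64 65 61
f 65 59 66
f 65 66 61
f 66 59 67
f 66 67 61
f 67 59 68
f 67 68 61
f 68 59 69
f 68 69 61
f 69 59 60
f 69 60 61



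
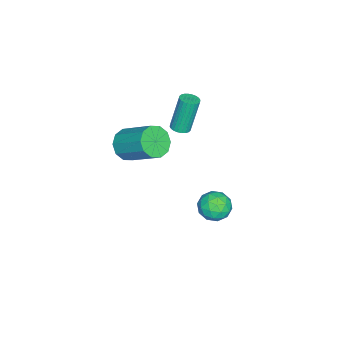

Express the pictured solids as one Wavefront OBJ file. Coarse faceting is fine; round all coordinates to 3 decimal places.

v 0.86 0.544 1.508
v 1.394 0.591 1.632
v 0.893 0.923 3.675
v 0.36 0.876 3.552
v 1.344 0.794 1.586
v 0.843 1.127 3.629
v 1.22 0.96 1.529
v 0.719 1.292 3.572
v 1.041 1.062 1.468
v 0.54 1.394 3.512
v 0.835 1.085 1.414
v 0.334 1.417 3.457
v 0.632 1.026 1.374
v 0.131 1.358 3.417
v 0.465 0.893 1.354
v -0.036 1.226 3.398
v 0.357 0.707 1.358
v -0.144 1.04 3.402
v 0.327 0.497 1.385
v -0.174 0.829 3.428
v 0.377 0.293 1.431
v -0.124 0.626 3.474
v 0.501 0.128 1.488
v 0 0.46 3.531
v 0.68 0.026 1.548
v 0.179 0.358 3.592
v 0.886 0.003 1.603
v 0.385 0.335 3.646
v 1.089 0.062 1.643
v 0.588 0.394 3.686
v 1.256 0.194 1.662
v 0.755 0.527 3.706
v 1.364 0.38 1.658
v 0.863 0.713 3.702
v 3.571 -1.256 1.981
v 4.003 -0.825 1.24
v 4.54 0.868 2.538
v 4.109 0.436 3.279
v 3.435 -0.651 1.248
v 3.973 1.042 2.547
v 2.92 -0.709 1.536
v 3.457 0.984 2.835
v 2.653 -0.976 1.994
v 3.191 0.717 3.293
v 2.738 -1.35 2.447
v 3.275 0.343 3.746
v 3.14 -1.688 2.722
v 3.677 0.005 4.02
v 3.707 -1.862 2.713
v 4.245 -0.169 4.012
v 4.223 -1.804 2.425
v 4.76 -0.111 3.724
v 4.489 -1.537 1.967
v 5.027 0.156 3.266
v 4.405 -1.163 1.514
v 4.942 0.53 2.813
v 1.502 3.397 -4.182
v 2.37 3.423 -3.756
v 1.15 2.097 -3.384
v 2.018 2.123 -2.958
v 1.354 2.794 -2.745
v 1.572 3.597 -3.238
v 1.948 1.923 -3.902
v 2.166 2.726 -4.395
v 2.646 2.512 -3.583
v 2.279 3.05 -2.868
v 1.241 2.47 -4.272
v 0.874 3.008 -3.557
v 1.967 3.524 -4.039
v 1.553 1.996 -3.101
v 1.163 2.391 -2.976
v 1.673 2.406 -2.725
v 1.498 3.626 -3.735
v 2.008 3.642 -3.484
v 1.411 3.272 -2.89
v 1.512 1.878 -3.656
v 2.022 1.894 -3.405
v 1.847 3.114 -4.415
v 2.357 3.129 -4.164
v 2.109 2.248 -4.25
v 2.639 3.004 -3.687
v 2.432 2.24 -3.218
v 2.391 2.122 -3.772
v 2.519 2.594 -4.062
v 2.424 3.32 -3.267
v 2.216 2.556 -2.798
v 1.826 2.951 -2.672
v 1.955 3.423 -2.962
v 2.586 2.785 -3.165
v 1.304 2.964 -4.342
v 1.096 2.2 -3.873
v 1.565 2.097 -4.178
v 1.694 2.569 -4.468
v 1.088 3.28 -3.922
v 0.881 2.516 -3.453
v 1.001 2.926 -3.078
v 1.129 3.398 -3.368
v 0.934 2.735 -3.975
f 2 1 5
f 2 5 3
f 3 5 6
f 3 6 4
f 5 1 7
f 5 7 6
f 6 7 8
f 6 8 4
f 7 1 9
f 7 9 8
f 8 9 10
f 8 10 4
f 9 1 11
f 9 11 10
f 10 11 12
f 10 12 4
f 11 1 13
f 11 13 12
f 12 13 14
f 12 14 4
f 13 1 15
f 13 15 14
f 14 15 16
f 14 16 4
f 15 1 17
f 15 17 16
f 16 17 18
f 16 18 4
f 17 1 19
f 17 19 18
f 18 19 20
f 18 20 4
f 19 1 21
f 19 21 20
f 20 21 22
f 20 22 4
f 21 1 23
f 21 23 22
f 22 23 24
f 22 24 4
f 23 1 25
f 23 25 24
f 24 25 26
f 24 26 4
f 25 1 27
f 25 27 26
f 26 27 28
f 26 28 4
f 27 1 29
f 27 29 28
f 28 29 30
f 28 30 4
f 29 1 31
f 29 31 30
f 30 31 32
f 30 32 4
f 31 1 33
f 31 33 32
f 32 33 34
f 32 34 4
f 33 1 2
f 33 2 34
f 34 2 3
f 34 3 4
f 36 35 39
f 36 39 37
f 37 39 40
f 37 40 38
f 39 35 41
f 39 41 40
f 40 41 42
f 40 42 38
f 41 35 43
f 41 43 42
f 42 43 44
f 42 44 38
f 43 35 45
f 43 45 44
f 44 45 46
f 44 46 38
f 45 35 47
f 45 47 46
f 46 47 48
f 46 48 38
f 47 35 49
f 47 49 48
f 48 49 50
f 48 50 38
f 49 35 51
f 49 51 50
f 50 51 52
f 50 52 38
f 51 35 53
f 51 53 52
f 52 53 54
f 52 54 38
f 53 35 55
f 53 55 54
f 54 55 56
f 54 56 38
f 55 35 36
f 55 36 56
f 56 36 37
f 56 37 38
f 57 94 73
f 94 68 97
f 73 97 62
f 94 97 73
f 57 73 69
f 73 62 74
f 69 74 58
f 73 74 69
f 57 69 78
f 69 58 79
f 78 79 64
f 69 79 78
f 57 78 90
f 78 64 93
f 90 93 67
f 78 93 90
f 57 90 94
f 90 67 98
f 94 98 68
f 90 98 94
f 58 74 85
f 74 62 88
f 85 88 66
f 74 88 85
f 62 97 75
f 97 68 96
f 75 96 61
f 97 96 75
f 68 98 95
f 98 67 91
f 95 91 59
f 98 91 95
f 67 93 92
f 93 64 80
f 92 80 63
f 93 80 92
f 64 79 84
f 79 58 81
f 84 81 65
f 79 81 84
f 60 86 72
f 86 66 87
f 72 87 61
f 86 87 72
f 60 72 70
f 72 61 71
f 70 71 59
f 72 71 70
f 60 70 77
f 70 59 76
f 77 76 63
f 70 76 77
f 60 77 82
f 77 63 83
f 82 83 65
f 77 83 82
f 60 82 86
f 82 65 89
f 86 89 66
f 82 89 86
f 61 87 75
f 87 66 88
f 75 88 62
f 87 88 75
f 59 71 95
f 71 61 96
f 95 96 68
f 71 96 95
f 63 76 92
f 76 59 91
f 92 91 67
f 76 91 92
f 65 83 84
f 83 63 80
f 84 80 64
f 83 80 84
f 66 89 85
f 89 65 81
f 85 81 58
f 89 81 85



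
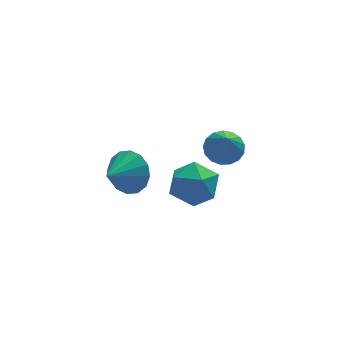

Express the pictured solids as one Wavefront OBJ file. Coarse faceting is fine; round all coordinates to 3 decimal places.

v -1.733 -2.66 -0.737
v -1.214 -2.615 0.163
v -2.807 -3.34 -0.083
v -1.507 -2.165 0.15
v -1.862 -1.846 -0.101
v -2.181 -1.746 -0.523
v -2.381 -1.891 -1.001
v -2.407 -2.241 -1.409
v -2.252 -2.704 -1.637
v -1.958 -3.155 -1.623
v -1.604 -3.473 -1.372
v -1.284 -3.573 -0.951
v -1.085 -3.429 -0.472
v -1.059 -3.078 -0.064
v 3.13 0.026 -2.816
v 3.932 0.267 -2.545
v 2.91 -1.026 -1.224
v 3.678 0.563 -2.385
v 3.299 0.735 -2.323
v 2.881 0.745 -2.374
v 2.52 0.591 -2.526
v 2.299 0.307 -2.745
v 2.268 -0.042 -2.979
v 2.434 -0.375 -3.176
v 2.76 -0.616 -3.291
v 3.171 -0.71 -3.296
v 3.572 -0.636 -3.192
v 3.872 -0.41 -3.001
v 4.002 -0.084 -2.768
v 0.809 -0.497 -3.246
v 1.985 -0.536 -3.414
v 0.715 -2.404 -3.466
v 1.891 -2.443 -3.634
v 1.452 -2.175 -2.563
v 1.511 -0.996 -2.427
v 1.189 -1.944 -4.453
v 1.248 -0.765 -4.317
v 2.22 -1.43 -4.16
v 2.382 -1.573 -2.992
v 0.318 -1.367 -3.888
v 0.48 -1.51 -2.72
f 2 1 4
f 2 4 3
f 4 1 5
f 4 5 3
f 5 1 6
f 5 6 3
f 6 1 7
f 6 7 3
f 7 1 8
f 7 8 3
f 8 1 9
f 8 9 3
f 9 1 10
f 9 10 3
f 10 1 11
f 10 11 3
f 11 1 12
f 11 12 3
f 12 1 13
f 12 13 3
f 13 1 14
f 13 14 3
f 14 1 2
f 14 2 3
f 16 15 18
f 16 18 17
f 18 15 19
f 18 19 17
f 19 15 20
f 19 20 17
f 20 15 21
f 20 21 17
f 21 15 22
f 21 22 17
f 22 15 23
f 22 23 17
f 23 15 24
f 23 24 17
f 24 15 25
f 24 25 17
f 25 15 26
f 25 26 17
f 26 15 27
f 26 27 17
f 27 15 28
f 27 28 17
f 28 15 29
f 28 29 17
f 29 15 16
f 29 16 17
f 30 41 35
f 30 35 31
f 30 31 37
f 30 37 40
f 30 40 41
f 31 35 39
f 35 41 34
f 41 40 32
f 40 37 36
f 37 31 38
f 33 39 34
f 33 34 32
f 33 32 36
f 33 36 38
f 33 38 39
f 34 39 35
f 32 34 41
f 36 32 40
f 38 36 37
f 39 38 31



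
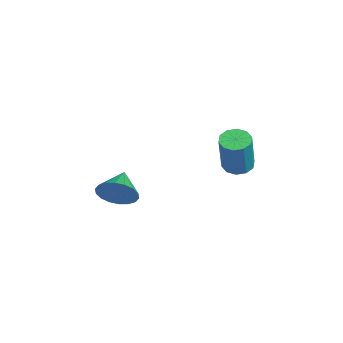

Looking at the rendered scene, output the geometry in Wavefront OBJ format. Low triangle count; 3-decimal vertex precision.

v 0.143 2.442 -1.14
v 0.411 2.015 -1.303
v 0.946 1.792 0.156
v 0.677 2.218 0.32
v 0.607 2.276 -1.335
v 1.141 2.053 0.124
v 0.625 2.6 -1.292
v 1.16 2.377 0.167
v 0.459 2.864 -1.191
v 0.994 2.64 0.268
v 0.172 2.966 -1.07
v 0.707 2.743 0.389
v -0.126 2.868 -0.976
v 0.409 2.645 0.483
v -0.321 2.607 -0.944
v 0.213 2.384 0.515
v -0.34 2.283 -0.987
v 0.195 2.06 0.472
v -0.174 2.02 -1.088
v 0.361 1.796 0.371
v 0.113 1.917 -1.209
v 0.648 1.694 0.25
v 1.198 -1.601 -1.362
v 1.537 -1.41 -0.781
v 0.322 -1.219 -0.978
v 1.566 -1.159 -0.963
v 1.522 -0.996 -1.225
v 1.414 -0.953 -1.514
v 1.263 -1.038 -1.773
v 1.099 -1.235 -1.951
v 0.955 -1.504 -2.012
v 0.859 -1.792 -1.944
v 0.829 -2.043 -1.761
v 0.873 -2.206 -1.5
v 0.981 -2.249 -1.211
v 1.132 -2.164 -0.952
v 1.296 -1.968 -0.774
v 1.441 -1.699 -0.713
f 2 1 5
f 2 5 3
f 3 5 6
f 3 6 4
f 5 1 7
f 5 7 6
f 6 7 8
f 6 8 4
f 7 1 9
f 7 9 8
f 8 9 10
f 8 10 4
f 9 1 11
f 9 11 10
f 10 11 12
f 10 12 4
f 11 1 13
f 11 13 12
f 12 13 14
f 12 14 4
f 13 1 15
f 13 15 14
f 14 15 16
f 14 16 4
f 15 1 17
f 15 17 16
f 16 17 18
f 16 18 4
f 17 1 19
f 17 19 18
f 18 19 20
f 18 20 4
f 19 1 21
f 19 21 20
f 20 21 22
f 20 22 4
f 21 1 2
f 21 2 22
f 22 2 3
f 22 3 4
f 24 23 26
f 24 26 25
f 26 23 27
f 26 27 25
f 27 23 28
f 27 28 25
f 28 23 29
f 28 29 25
f 29 23 30
f 29 30 25
f 30 23 31
f 30 31 25
f 31 23 32
f 31 32 25
f 32 23 33
f 32 33 25
f 33 23 34
f 33 34 25
f 34 23 35
f 34 35 25
f 35 23 36
f 35 36 25
f 36 23 37
f 36 37 25
f 37 23 38
f 37 38 25
f 38 23 24
f 38 24 25



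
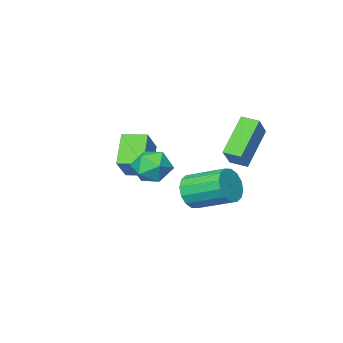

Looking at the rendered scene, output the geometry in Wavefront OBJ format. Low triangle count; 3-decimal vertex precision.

v -2.19 -0.101 -2.168
v -1.817 0.441 -2.868
v -2.737 2.103 -2.071
v -3.11 1.561 -1.372
v -2.254 0.284 -3.045
v -3.174 1.946 -2.249
v -2.673 0.024 -2.988
v -3.594 1.686 -2.191
v -2.963 -0.269 -2.711
v -3.884 1.393 -1.915
v -3.046 -0.518 -2.289
v -3.967 1.144 -1.492
v -2.9 -0.654 -1.834
v -3.82 1.008 -1.038
v -2.563 -0.643 -1.469
v -3.483 1.019 -0.672
v -2.126 -0.486 -1.291
v -3.046 1.176 -0.495
v -1.706 -0.226 -1.349
v -2.627 1.436 -0.552
v -1.416 0.067 -1.625
v -2.337 1.729 -0.829
v -1.333 0.316 -2.048
v -2.254 1.978 -1.251
v -1.48 0.452 -2.502
v -2.4 2.114 -1.706
v -3.958 1.582 1.94
v -3.036 2.338 3.022
v -4.398 2.288 1.823
v -3.476 3.044 2.905
v -2.584 2.176 0.355
v -1.662 2.932 1.437
v -3.024 2.882 0.238
v -2.102 3.638 1.32
v 2.045 3.719 0.922
v 2.794 3.354 1.391
v 1.106 2.726 1.649
v 1.855 2.361 2.118
v 1.555 3.248 2.313
v 2.135 3.862 1.864
v 1.765 2.218 1.176
v 2.345 2.832 0.727
v 2.621 2.426 1.549
v 2.491 3.063 2.251
v 1.409 3.017 0.789
v 1.279 3.654 1.491
v -0.45 -0.643 -0.938
v -1.304 -1.567 0.293
v 0.486 0.091 0.262
v -0.368 -0.833 1.493
v 0.348 -1.507 -1.033
v -0.506 -2.431 0.198
v 1.284 -0.773 0.167
v 0.43 -1.697 1.398
f 2 1 5
f 2 5 3
f 3 5 6
f 3 6 4
f 5 1 7
f 5 7 6
f 6 7 8
f 6 8 4
f 7 1 9
f 7 9 8
f 8 9 10
f 8 10 4
f 9 1 11
f 9 11 10
f 10 11 12
f 10 12 4
f 11 1 13
f 11 13 12
f 12 13 14
f 12 14 4
f 13 1 15
f 13 15 14
f 14 15 16
f 14 16 4
f 15 1 17
f 15 17 16
f 16 17 18
f 16 18 4
f 17 1 19
f 17 19 18
f 18 19 20
f 18 20 4
f 19 1 21
f 19 21 20
f 20 21 22
f 20 22 4
f 21 1 23
f 21 23 22
f 22 23 24
f 22 24 4
f 23 1 25
f 23 25 24
f 24 25 26
f 24 26 4
f 25 1 2
f 25 2 26
f 26 2 3
f 26 3 4
f 28 30 27
f 31 28 27
f 27 30 29
f 29 31 27
f 28 34 30
f 32 28 31
f 32 34 28
f 30 34 29
f 33 31 29
f 29 34 33
f 33 32 31
f 34 32 33
f 35 46 40
f 35 40 36
f 35 36 42
f 35 42 45
f 35 45 46
f 36 40 44
f 40 46 39
f 46 45 37
f 45 42 41
f 42 36 43
f 38 44 39
f 38 39 37
f 38 37 41
f 38 41 43
f 38 43 44
f 39 44 40
f 37 39 46
f 41 37 45
f 43 41 42
f 44 43 36
f 48 50 47
f 51 48 47
f 47 50 49
f 49 51 47
f 48 54 50
f 52 48 51
f 52 54 48
f 50 54 49
f 53 51 49
f 49 54 53
f 53 52 51
f 54 52 53



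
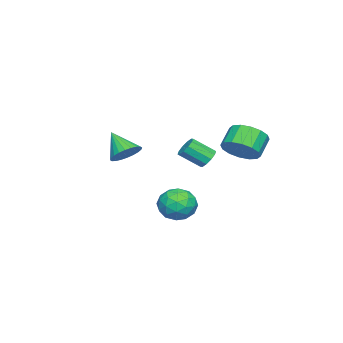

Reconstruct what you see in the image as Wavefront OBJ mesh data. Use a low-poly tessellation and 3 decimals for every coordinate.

v 1.759 1.119 -0.747
v 2.343 0.753 -1.456
v 1.837 -0.273 0.036
v 2.421 -0.639 -0.673
v 2.758 0.069 -0.072
v 2.71 0.929 -0.555
v 1.47 -0.449 -0.865
v 1.422 0.411 -1.348
v 2.164 -0.216 -1.529
v 2.96 0.104 -1.039
v 1.22 0.376 -0.381
v 2.016 0.696 0.109
v 2.044 1.058 -1.17
v 2.136 -0.578 -0.25
v 2.334 -0.162 0.104
v 2.677 -0.377 -0.313
v 2.26 1.162 -0.641
v 2.603 0.947 -1.058
v 2.847 0.545 -0.244
v 1.577 -0.467 -0.362
v 1.92 -0.682 -0.779
v 1.503 0.857 -1.107
v 1.846 0.642 -1.524
v 1.333 -0.065 -1.176
v 2.282 0.274 -1.63
v 2.328 -0.545 -1.169
v 1.769 -0.433 -1.282
v 1.74 0.072 -1.566
v 2.75 0.462 -1.342
v 2.796 -0.356 -0.881
v 2.994 0.06 -0.528
v 2.966 0.565 -0.812
v 2.645 -0.108 -1.384
v 1.384 0.836 -0.539
v 1.43 0.018 -0.078
v 1.214 -0.085 -0.608
v 1.186 0.42 -0.892
v 1.852 1.025 -0.251
v 1.898 0.206 0.21
v 2.44 0.408 0.146
v 2.411 0.913 -0.138
v 1.535 0.588 -0.036
v 1.681 1.574 2.168
v 2.127 1.473 1.811
v 2.524 0.525 2.574
v 2.079 0.626 2.932
v 2.233 1.713 2.055
v 2.63 0.766 2.818
v 2.128 1.901 2.342
v 2.525 0.953 3.105
v 1.853 1.963 2.563
v 2.25 1.016 3.326
v 1.512 1.877 2.633
v 1.909 0.929 3.396
v 1.236 1.675 2.526
v 1.633 0.727 3.289
v 1.13 1.434 2.282
v 1.527 0.487 3.045
v 1.235 1.247 1.995
v 1.632 0.299 2.758
v 1.51 1.184 1.774
v 1.907 0.237 2.537
v 1.851 1.271 1.704
v 2.248 0.323 2.467
v -0.396 2.324 2.122
v 0.082 3.06 2.558
v -0.806 3.152 3.374
v -1.284 2.416 2.938
v -0.214 3.282 2.211
v -1.102 3.375 3.028
v -0.559 3.248 1.84
v -1.446 3.341 2.657
v -0.86 2.966 1.545
v -1.748 3.059 2.362
v -1.037 2.512 1.404
v -1.924 2.605 2.221
v -1.042 2.007 1.456
v -1.93 2.1 2.273
v -0.874 1.588 1.686
v -1.762 1.68 2.502
v -0.578 1.365 2.032
v -1.466 1.458 2.849
v -0.234 1.399 2.403
v -1.121 1.492 3.22
v 0.068 1.681 2.698
v -0.82 1.774 3.515
v 0.244 2.135 2.839
v -0.643 2.228 3.656
v 0.25 2.64 2.787
v -0.638 2.733 3.604
v -0.227 -3.344 1.208
v 0.418 -3.102 1.689
v -0.693 -4.336 2.332
v 0.186 -2.889 1.781
v -0.109 -2.745 1.785
v -0.421 -2.693 1.701
v -0.704 -2.74 1.543
v -0.915 -2.879 1.333
v -1.02 -3.088 1.104
v -1.005 -3.337 0.891
v -0.871 -3.587 0.727
v -0.639 -3.8 0.635
v -0.345 -3.943 0.631
v -0.032 -3.995 0.714
v 0.251 -3.949 0.873
v 0.461 -3.81 1.083
v 0.567 -3.6 1.311
v 0.551 -3.351 1.524
f 1 38 17
f 38 12 41
f 17 41 6
f 38 41 17
f 1 17 13
f 17 6 18
f 13 18 2
f 17 18 13
f 1 13 22
f 13 2 23
f 22 23 8
f 13 23 22
f 1 22 34
f 22 8 37
f 34 37 11
f 22 37 34
f 1 34 38
f 34 11 42
f 38 42 12
f 34 42 38
f 2 18 29
f 18 6 32
f 29 32 10
f 18 32 29
f 6 41 19
f 41 12 40
f 19 40 5
f 41 40 19
f 12 42 39
f 42 11 35
f 39 35 3
f 42 35 39
f 11 37 36
f 37 8 24
f 36 24 7
f 37 24 36
f 8 23 28
f 23 2 25
f 28 25 9
f 23 25 28
f 4 30 16
f 30 10 31
f 16 31 5
f 30 31 16
f 4 16 14
f 16 5 15
f 14 15 3
f 16 15 14
f 4 14 21
f 14 3 20
f 21 20 7
f 14 20 21
f 4 21 26
f 21 7 27
f 26 27 9
f 21 27 26
f 4 26 30
f 26 9 33
f 30 33 10
f 26 33 30
f 5 31 19
f 31 10 32
f 19 32 6
f 31 32 19
f 3 15 39
f 15 5 40
f 39 40 12
f 15 40 39
f 7 20 36
f 20 3 35
f 36 35 11
f 20 35 36
f 9 27 28
f 27 7 24
f 28 24 8
f 27 24 28
f 10 33 29
f 33 9 25
f 29 25 2
f 33 25 29
f 44 43 47
f 44 47 45
f 45 47 48
f 45 48 46
f 47 43 49
f 47 49 48
f 48 49 50
f 48 50 46
f 49 43 51
f 49 51 50
f 50 51 52
f 50 52 46
f 51 43 53
f 51 53 52
f 52 53 54
f 52 54 46
f 53 43 55
f 53 55 54
f 54 55 56
f 54 56 46
f 55 43 57
f 55 57 56
f 56 57 58
f 56 58 46
f 57 43 59
f 57 59 58
f 58 59 60
f 58 60 46
f 59 43 61
f 59 61 60
f 60 61 62
f 60 62 46
f 61 43 63
f 61 63 62
f 62 63 64
f 62 64 46
f 63 43 44
f 63 44 64
f 64 44 45
f 64 45 46
f 66 65 69
f 66 69 67
f 67 69 70
f 67 70 68
f 69 65 71
f 69 71 70
f 70 71 72
f 70 72 68
f 71 65 73
f 71 73 72
f 72 73 74
f 72 74 68
f 73 65 75
f 73 75 74
f 74 75 76
f 74 76 68
f 75 65 77
f 75 77 76
f 76 77 78
f 76 78 68
f 77 65 79
f 77 79 78
f 78 79 80
f 78 80 68
f 79 65 81
f 79 81 80
f 80 81 82
f 80 82 68
f 81 65 83
f 81 83 82
f 82 83 84
f 82 84 68
f 83 65 85
f 83 85 84
f 84 85 86
f 84 86 68
f 85 65 87
f 85 87 86
f 86 87 88
f 86 88 68
f 87 65 89
f 87 89 88
f 88 89 90
f 88 90 68
f 89 65 66
f 89 66 90
f 90 66 67
f 90 67 68
f 92 91 94
f 92 94 93
f 94 91 95
f 94 95 93
f 95 91 96
f 95 96 93
f 96 91 97
f 96 97 93
f 97 91 98
f 97 98 93
f 98 91 99
f 98 99 93
f 99 91 100
f 99 100 93
f 100 91 101
f 100 101 93
f 101 91 102
f 101 102 93
f 102 91 103
f 102 103 93
f 103 91 104
f 103 104 93
f 104 91 105
f 104 105 93
f 105 91 106
f 105 106 93
f 106 91 107
f 106 107 93
f 107 91 108
f 107 108 93
f 108 91 92
f 108 92 93



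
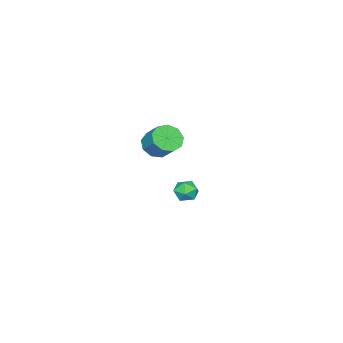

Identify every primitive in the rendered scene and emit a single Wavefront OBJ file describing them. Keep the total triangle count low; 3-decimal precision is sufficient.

v -1.562 -0.166 -3.582
v -1.154 -0.769 -3.692
v -2.206 -0.751 -2.768
v -1.798 -1.354 -2.878
v -1.502 -0.763 -2.553
v -1.104 -0.402 -3.056
v -2.256 -1.118 -3.404
v -1.858 -0.757 -3.907
v -1.582 -1.357 -3.582
v -1.117 -1.138 -3.056
v -2.243 -0.382 -3.404
v -1.778 -0.163 -2.878
v 2.81 0.672 2.756
v 3.59 0.426 2.698
v 3.931 1.303 3.566
v 3.15 1.548 3.624
v 3.489 0.834 2.326
v 3.829 1.71 3.194
v 3.07 1.165 2.155
v 3.411 2.042 3.023
v 2.529 1.266 2.266
v 2.87 2.143 3.134
v 2.12 1.089 2.605
v 2.461 1.965 3.474
v 2.033 0.716 3.016
v 2.374 1.593 3.884
v 2.31 0.323 3.304
v 2.65 1.199 4.173
v 2.82 0.093 3.336
v 3.161 0.969 4.205
v 3.326 0.133 3.097
v 3.667 1.01 3.965
f 1 12 6
f 1 6 2
f 1 2 8
f 1 8 11
f 1 11 12
f 2 6 10
f 6 12 5
f 12 11 3
f 11 8 7
f 8 2 9
f 4 10 5
f 4 5 3
f 4 3 7
f 4 7 9
f 4 9 10
f 5 10 6
f 3 5 12
f 7 3 11
f 9 7 8
f 10 9 2
f 14 13 17
f 14 17 15
f 15 17 18
f 15 18 16
f 17 13 19
f 17 19 18
f 18 19 20
f 18 20 16
f 19 13 21
f 19 21 20
f 20 21 22
f 20 22 16
f 21 13 23
f 21 23 22
f 22 23 24
f 22 24 16
f 23 13 25
f 23 25 24
f 24 25 26
f 24 26 16
f 25 13 27
f 25 27 26
f 26 27 28
f 26 28 16
f 27 13 29
f 27 29 28
f 28 29 30
f 28 30 16
f 29 13 31
f 29 31 30
f 30 31 32
f 30 32 16
f 31 13 14
f 31 14 32
f 32 14 15
f 32 15 16



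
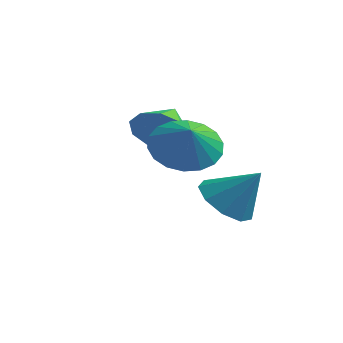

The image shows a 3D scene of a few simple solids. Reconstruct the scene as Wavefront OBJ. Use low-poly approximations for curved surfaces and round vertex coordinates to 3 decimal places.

v 2.37 -0.602 -0.829
v 3.027 -1.051 -1.482
v 2.77 -1.118 -0.071
v 3.256 -0.677 -1.348
v 3.309 -0.288 -1.112
v 3.176 0.039 -0.819
v 2.883 0.239 -0.528
v 2.489 0.272 -0.297
v 2.071 0.132 -0.171
v 1.712 -0.153 -0.176
v 1.483 -0.528 -0.309
v 1.43 -0.917 -0.546
v 1.564 -1.243 -0.838
v 1.856 -1.443 -1.129
v 2.251 -1.477 -1.36
v 2.669 -1.337 -1.486
v 0.306 2.003 -1.383
v 1.064 1.802 -0.864
v 0.234 3.137 -0.837
v 1.243 2.079 -1.416
v 0.984 2.321 -1.952
v 0.408 2.415 -2.222
v -0.216 2.315 -2.1
v -0.595 2.07 -1.642
v -0.552 1.794 -1.063
v -0.108 1.616 -0.634
v 0.53 1.619 -0.555
v 2.395 1.936 -3.729
v 3.083 1.428 -4.227
v 3.385 2.124 -2.551
v 3.132 2.088 -4.372
v 2.835 2.676 -4.217
v 2.333 2.919 -3.833
v 1.859 2.702 -3.4
v 1.637 2.126 -3.121
v 1.768 1.462 -3.127
v 2.193 1.02 -3.413
v 2.713 1.006 -3.848
f 2 1 4
f 2 4 3
f 4 1 5
f 4 5 3
f 5 1 6
f 5 6 3
f 6 1 7
f 6 7 3
f 7 1 8
f 7 8 3
f 8 1 9
f 8 9 3
f 9 1 10
f 9 10 3
f 10 1 11
f 10 11 3
f 11 1 12
f 11 12 3
f 12 1 13
f 12 13 3
f 13 1 14
f 13 14 3
f 14 1 15
f 14 15 3
f 15 1 16
f 15 16 3
f 16 1 2
f 16 2 3
f 18 17 20
f 18 20 19
f 20 17 21
f 20 21 19
f 21 17 22
f 21 22 19
f 22 17 23
f 22 23 19
f 23 17 24
f 23 24 19
f 24 17 25
f 24 25 19
f 25 17 26
f 25 26 19
f 26 17 27
f 26 27 19
f 27 17 18
f 27 18 19
f 29 28 31
f 29 31 30
f 31 28 32
f 31 32 30
f 32 28 33
f 32 33 30
f 33 28 34
f 33 34 30
f 34 28 35
f 34 35 30
f 35 28 36
f 35 36 30
f 36 28 37
f 36 37 30
f 37 28 38
f 37 38 30
f 38 28 29
f 38 29 30



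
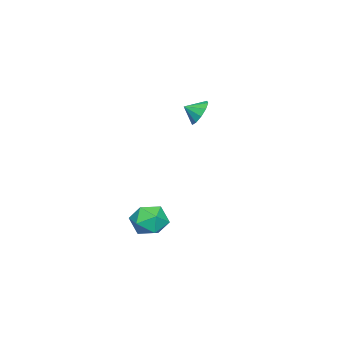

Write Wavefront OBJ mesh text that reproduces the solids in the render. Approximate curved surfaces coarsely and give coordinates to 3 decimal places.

v 3.362 -1.432 -4.02
v 4.256 -1.862 -3.257
v 3.004 -3.318 -4.663
v 3.898 -3.748 -3.9
v 2.834 -3.293 -3.423
v 3.055 -2.127 -3.026
v 4.205 -3.053 -4.894
v 4.426 -1.887 -4.497
v 4.777 -2.863 -3.797
v 3.929 -3.012 -2.888
v 3.331 -2.168 -5.032
v 2.483 -2.317 -4.123
v -4.095 -2.811 1.734
v -3.17 -2.643 1.289
v -3.685 -3.669 2.266
v -3.189 -2.312 1.84
v -3.554 -2.171 2.35
v -4.126 -2.274 2.625
v -4.686 -2.583 2.559
v -5.02 -2.978 2.179
v -5.002 -3.31 1.629
v -4.637 -3.451 1.119
v -4.065 -3.348 0.844
v -3.505 -3.039 0.909
f 1 12 6
f 1 6 2
f 1 2 8
f 1 8 11
f 1 11 12
f 2 6 10
f 6 12 5
f 12 11 3
f 11 8 7
f 8 2 9
f 4 10 5
f 4 5 3
f 4 3 7
f 4 7 9
f 4 9 10
f 5 10 6
f 3 5 12
f 7 3 11
f 9 7 8
f 10 9 2
f 14 13 16
f 14 16 15
f 16 13 17
f 16 17 15
f 17 13 18
f 17 18 15
f 18 13 19
f 18 19 15
f 19 13 20
f 19 20 15
f 20 13 21
f 20 21 15
f 21 13 22
f 21 22 15
f 22 13 23
f 22 23 15
f 23 13 24
f 23 24 15
f 24 13 14
f 24 14 15



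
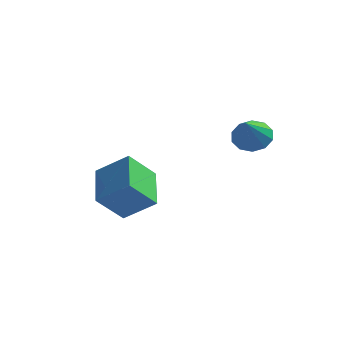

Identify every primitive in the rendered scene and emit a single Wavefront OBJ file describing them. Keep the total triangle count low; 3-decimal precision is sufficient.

v 2.385 0.338 2.067
v 2.953 0.429 1.991
v 2.635 -0.578 2.833
v 2.845 0.63 2.267
v 2.561 0.72 2.466
v 2.21 0.664 2.513
v 1.926 0.483 2.389
v 1.818 0.247 2.142
v 1.926 0.045 1.866
v 2.21 -0.045 1.667
v 2.561 0.012 1.62
v 2.845 0.193 1.744
v -0.417 -1.68 -0.813
v -0.841 -2.394 -0.002
v -1.085 -0.579 -0.192
v -1.509 -1.292 0.619
v 0.509 -1.488 -0.159
v 0.085 -2.201 0.652
v -0.159 -0.386 0.462
v -0.583 -1.1 1.273
f 2 1 4
f 2 4 3
f 4 1 5
f 4 5 3
f 5 1 6
f 5 6 3
f 6 1 7
f 6 7 3
f 7 1 8
f 7 8 3
f 8 1 9
f 8 9 3
f 9 1 10
f 9 10 3
f 10 1 11
f 10 11 3
f 11 1 12
f 11 12 3
f 12 1 2
f 12 2 3
f 14 16 13
f 17 14 13
f 13 16 15
f 15 17 13
f 14 20 16
f 18 14 17
f 18 20 14
f 16 20 15
f 19 17 15
f 15 20 19
f 19 18 17
f 20 18 19



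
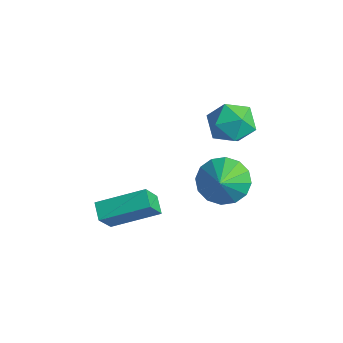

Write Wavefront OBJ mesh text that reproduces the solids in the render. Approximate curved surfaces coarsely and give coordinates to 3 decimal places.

v 2.4 -3.134 -2.175
v 2.703 -3.829 -1.107
v 1.712 -2.875 -1.812
v 2.015 -3.57 -0.743
v 3.405 -1.53 -1.417
v 3.708 -2.225 -0.348
v 2.717 -1.271 -1.053
v 3.02 -1.966 0.015
v 3.916 2.021 3.516
v 4.533 1.232 3.645
v 3.187 1.248 2.275
v 3.804 0.459 2.404
v 3.101 0.669 3.098
v 3.552 1.146 3.864
v 4.168 1.334 2.056
v 4.619 1.811 2.822
v 4.689 0.807 2.742
v 4.029 0.397 3.386
v 3.691 2.083 2.534
v 3.031 1.673 3.178
v 3.195 1.414 -1.2
v 3.907 2.213 -1.2
v 4.145 0.566 -0.12
v 3.554 2.336 -0.791
v 3.104 2.212 -0.493
v 2.679 1.875 -0.383
v 2.392 1.414 -0.493
v 2.32 0.953 -0.791
v 2.482 0.616 -1.2
v 2.836 0.493 -1.608
v 3.285 0.616 -1.907
v 3.711 0.954 -2.016
v 3.998 1.415 -1.907
v 4.07 1.875 -1.608
f 2 4 1
f 5 2 1
f 1 4 3
f 3 5 1
f 2 8 4
f 6 2 5
f 6 8 2
f 4 8 3
f 7 5 3
f 3 8 7
f 7 6 5
f 8 6 7
f 9 20 14
f 9 14 10
f 9 10 16
f 9 16 19
f 9 19 20
f 10 14 18
f 14 20 13
f 20 19 11
f 19 16 15
f 16 10 17
f 12 18 13
f 12 13 11
f 12 11 15
f 12 15 17
f 12 17 18
f 13 18 14
f 11 13 20
f 15 11 19
f 17 15 16
f 18 17 10
f 22 21 24
f 22 24 23
f 24 21 25
f 24 25 23
f 25 21 26
f 25 26 23
f 26 21 27
f 26 27 23
f 27 21 28
f 27 28 23
f 28 21 29
f 28 29 23
f 29 21 30
f 29 30 23
f 30 21 31
f 30 31 23
f 31 21 32
f 31 32 23
f 32 21 33
f 32 33 23
f 33 21 34
f 33 34 23
f 34 21 22
f 34 22 23



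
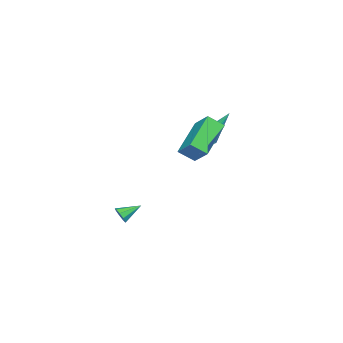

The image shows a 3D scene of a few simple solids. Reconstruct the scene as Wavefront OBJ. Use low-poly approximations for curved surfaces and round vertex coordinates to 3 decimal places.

v 3.086 1.964 0.968
v 1.192 1.673 1.986
v 3.393 2.862 1.796
v 1.5 2.571 2.815
v 3.5 1.289 1.545
v 1.607 0.998 2.564
v 3.808 2.187 2.374
v 1.914 1.896 3.392
v 2.882 -2.45 -4.128
v 3.198 -2.268 -3.772
v 1.998 -1.85 -3.652
v 3.194 -2.055 -4.049
v 3.044 -2.027 -4.362
v 2.818 -2.197 -4.566
v 2.622 -2.486 -4.566
v 2.547 -2.758 -4.36
v 2.63 -2.886 -4.047
v 2.83 -2.811 -3.771
v 3.054 -2.566 -3.663
v 0.096 0.71 0.91
v 0.577 0.671 1.076
v -0.416 1.61 2.61
v 0.579 0.859 0.977
v 0.498 1.021 0.867
v 0.347 1.129 0.764
v 0.153 1.165 0.687
v -0.051 1.122 0.648
v -0.23 1.007 0.655
v -0.352 0.842 0.706
v -0.397 0.653 0.792
v -0.357 0.475 0.899
v -0.238 0.337 1.008
v -0.062 0.263 1.1
v 0.142 0.267 1.159
v 0.338 0.347 1.175
v 0.491 0.49 1.146
f 2 4 1
f 5 2 1
f 1 4 3
f 3 5 1
f 2 8 4
f 6 2 5
f 6 8 2
f 4 8 3
f 7 5 3
f 3 8 7
f 7 6 5
f 8 6 7
f 10 9 12
f 10 12 11
f 12 9 13
f 12 13 11
f 13 9 14
f 13 14 11
f 14 9 15
f 14 15 11
f 15 9 16
f 15 16 11
f 16 9 17
f 16 17 11
f 17 9 18
f 17 18 11
f 18 9 19
f 18 19 11
f 19 9 10
f 19 10 11
f 21 20 23
f 21 23 22
f 23 20 24
f 23 24 22
f 24 20 25
f 24 25 22
f 25 20 26
f 25 26 22
f 26 20 27
f 26 27 22
f 27 20 28
f 27 28 22
f 28 20 29
f 28 29 22
f 29 20 30
f 29 30 22
f 30 20 31
f 30 31 22
f 31 20 32
f 31 32 22
f 32 20 33
f 32 33 22
f 33 20 34
f 33 34 22
f 34 20 35
f 34 35 22
f 35 20 36
f 35 36 22
f 36 20 21
f 36 21 22



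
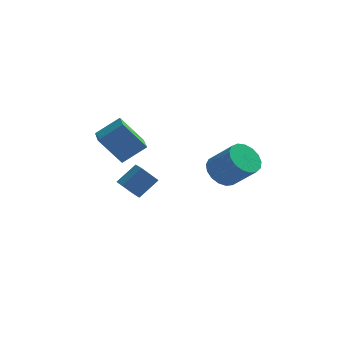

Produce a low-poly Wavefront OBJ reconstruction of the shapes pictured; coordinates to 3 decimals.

v -3.863 -0.846 2.359
v -2.674 -0.502 3.258
v -4.073 0.478 2.13
v -2.884 0.822 3.029
v -2.716 -0.922 0.871
v -1.527 -0.578 1.77
v -2.926 0.402 0.642
v -1.737 0.746 1.541
v 2.045 -3.386 1.726
v 2.653 -2.689 1.556
v 3.722 -3.317 2.805
v 3.115 -4.014 2.974
v 2.382 -2.52 1.873
v 3.451 -3.149 3.122
v 2.033 -2.55 2.156
v 3.102 -3.179 3.405
v 1.688 -2.772 2.341
v 2.757 -3.4 3.59
v 1.424 -3.134 2.384
v 2.493 -3.762 3.633
v 1.303 -3.554 2.277
v 2.372 -4.182 3.526
v 1.352 -3.935 2.043
v 2.421 -4.563 3.292
v 1.56 -4.19 1.737
v 2.629 -4.819 2.985
v 1.879 -4.262 1.428
v 2.948 -4.89 2.676
v 2.236 -4.132 1.187
v 3.305 -4.761 2.436
v 2.55 -3.832 1.069
v 3.619 -4.46 2.318
v 2.748 -3.429 1.102
v 3.817 -4.058 2.351
v 2.785 -3.017 1.278
v 3.854 -3.645 2.527
v -1.864 -1.911 -0.968
v -2.653 -2.013 -0.083
v -2.184 -1.137 -1.164
v -2.973 -1.239 -0.279
v -0.967 -1.321 -0.101
v -1.756 -1.423 0.784
v -1.287 -0.547 -0.297
v -2.076 -0.649 0.588
f 2 4 1
f 5 2 1
f 1 4 3
f 3 5 1
f 2 8 4
f 6 2 5
f 6 8 2
f 4 8 3
f 7 5 3
f 3 8 7
f 7 6 5
f 8 6 7
f 10 9 13
f 10 13 11
f 11 13 14
f 11 14 12
f 13 9 15
f 13 15 14
f 14 15 16
f 14 16 12
f 15 9 17
f 15 17 16
f 16 17 18
f 16 18 12
f 17 9 19
f 17 19 18
f 18 19 20
f 18 20 12
f 19 9 21
f 19 21 20
f 20 21 22
f 20 22 12
f 21 9 23
f 21 23 22
f 22 23 24
f 22 24 12
f 23 9 25
f 23 25 24
f 24 25 26
f 24 26 12
f 25 9 27
f 25 27 26
f 26 27 28
f 26 28 12
f 27 9 29
f 27 29 28
f 28 29 30
f 28 30 12
f 29 9 31
f 29 31 30
f 30 31 32
f 30 32 12
f 31 9 33
f 31 33 32
f 32 33 34
f 32 34 12
f 33 9 35
f 33 35 34
f 34 35 36
f 34 36 12
f 35 9 10
f 35 10 36
f 36 10 11
f 36 11 12
f 38 40 37
f 41 38 37
f 37 40 39
f 39 41 37
f 38 44 40
f 42 38 41
f 42 44 38
f 40 44 39
f 43 41 39
f 39 44 43
f 43 42 41
f 44 42 43

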